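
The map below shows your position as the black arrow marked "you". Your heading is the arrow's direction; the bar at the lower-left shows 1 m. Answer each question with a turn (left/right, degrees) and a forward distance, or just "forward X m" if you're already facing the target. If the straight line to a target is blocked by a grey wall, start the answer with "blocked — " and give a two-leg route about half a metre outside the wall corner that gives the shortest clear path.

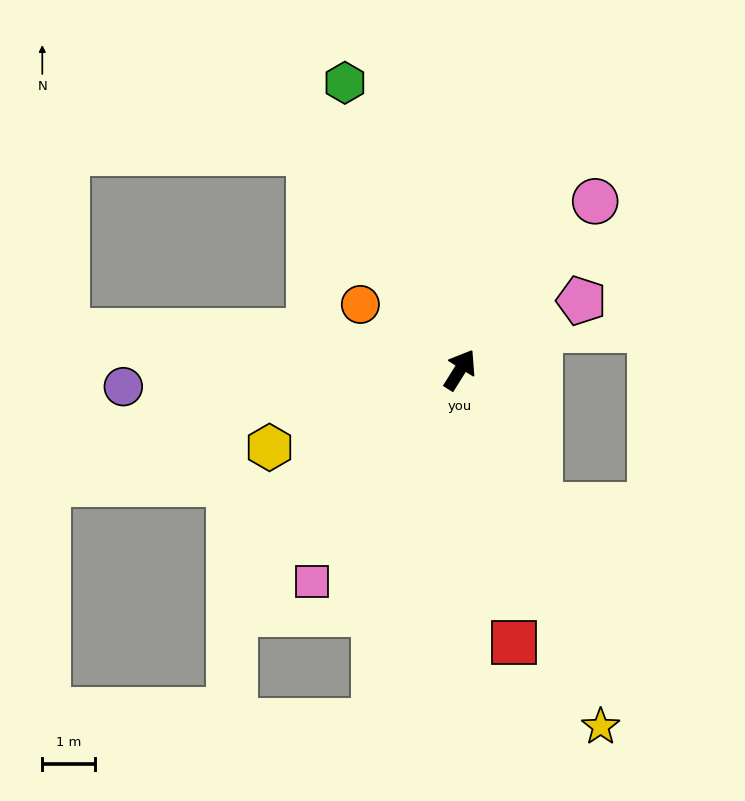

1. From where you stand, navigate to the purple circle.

turn left 125°, forward 6.4 m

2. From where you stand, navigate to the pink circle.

turn right 7°, forward 4.1 m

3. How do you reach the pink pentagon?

turn right 28°, forward 2.6 m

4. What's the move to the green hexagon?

turn left 54°, forward 5.8 m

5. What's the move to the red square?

turn right 137°, forward 5.2 m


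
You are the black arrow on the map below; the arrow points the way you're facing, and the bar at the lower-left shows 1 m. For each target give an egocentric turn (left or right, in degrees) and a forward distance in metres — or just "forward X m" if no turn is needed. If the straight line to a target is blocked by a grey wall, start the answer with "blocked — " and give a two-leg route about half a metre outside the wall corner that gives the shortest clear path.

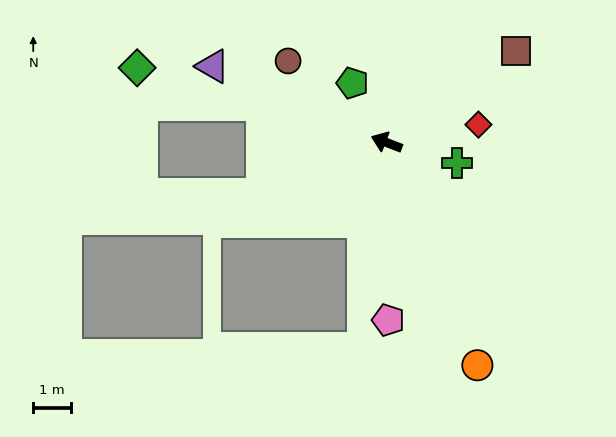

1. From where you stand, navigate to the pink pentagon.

turn left 112°, forward 4.7 m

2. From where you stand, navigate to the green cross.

turn right 175°, forward 1.9 m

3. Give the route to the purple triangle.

turn right 3°, forward 5.0 m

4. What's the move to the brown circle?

turn right 18°, forward 3.4 m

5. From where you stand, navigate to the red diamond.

turn right 148°, forward 2.5 m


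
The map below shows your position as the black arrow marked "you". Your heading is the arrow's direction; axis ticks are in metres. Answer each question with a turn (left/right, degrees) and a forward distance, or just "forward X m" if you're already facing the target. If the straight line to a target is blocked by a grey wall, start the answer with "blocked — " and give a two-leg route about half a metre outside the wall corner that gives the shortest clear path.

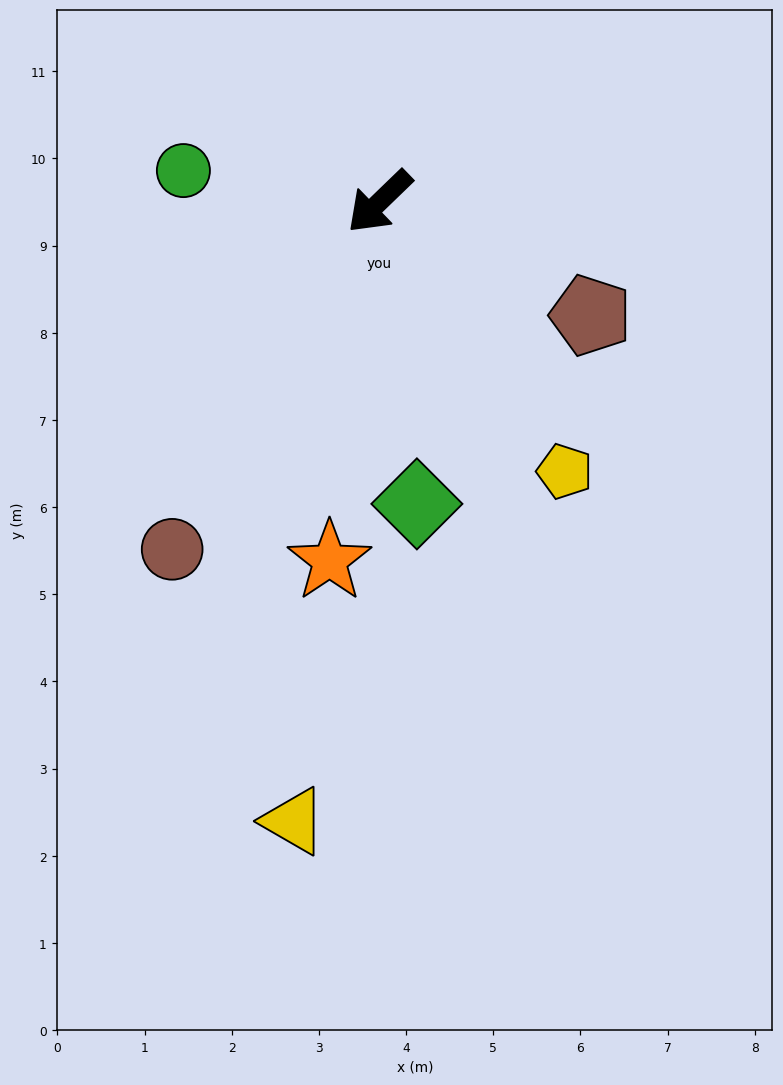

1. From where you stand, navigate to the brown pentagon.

turn left 108°, forward 2.7 m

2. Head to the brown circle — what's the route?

turn left 15°, forward 4.6 m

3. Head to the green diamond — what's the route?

turn left 53°, forward 3.5 m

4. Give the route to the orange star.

turn left 38°, forward 4.2 m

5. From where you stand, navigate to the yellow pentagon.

turn left 80°, forward 3.8 m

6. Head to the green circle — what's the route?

turn right 53°, forward 2.3 m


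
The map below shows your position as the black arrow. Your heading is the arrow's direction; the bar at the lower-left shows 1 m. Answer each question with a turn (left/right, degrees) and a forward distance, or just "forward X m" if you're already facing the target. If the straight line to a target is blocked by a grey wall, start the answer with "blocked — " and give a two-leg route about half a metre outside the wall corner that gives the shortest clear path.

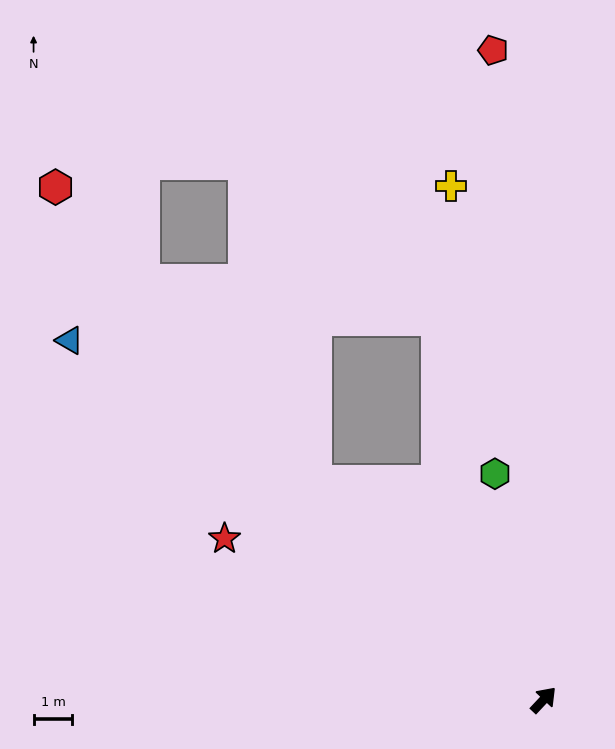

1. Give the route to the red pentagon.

turn left 48°, forward 16.8 m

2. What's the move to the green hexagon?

turn left 55°, forward 6.0 m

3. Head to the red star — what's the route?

turn left 106°, forward 9.2 m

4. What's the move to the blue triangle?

turn left 96°, forward 15.3 m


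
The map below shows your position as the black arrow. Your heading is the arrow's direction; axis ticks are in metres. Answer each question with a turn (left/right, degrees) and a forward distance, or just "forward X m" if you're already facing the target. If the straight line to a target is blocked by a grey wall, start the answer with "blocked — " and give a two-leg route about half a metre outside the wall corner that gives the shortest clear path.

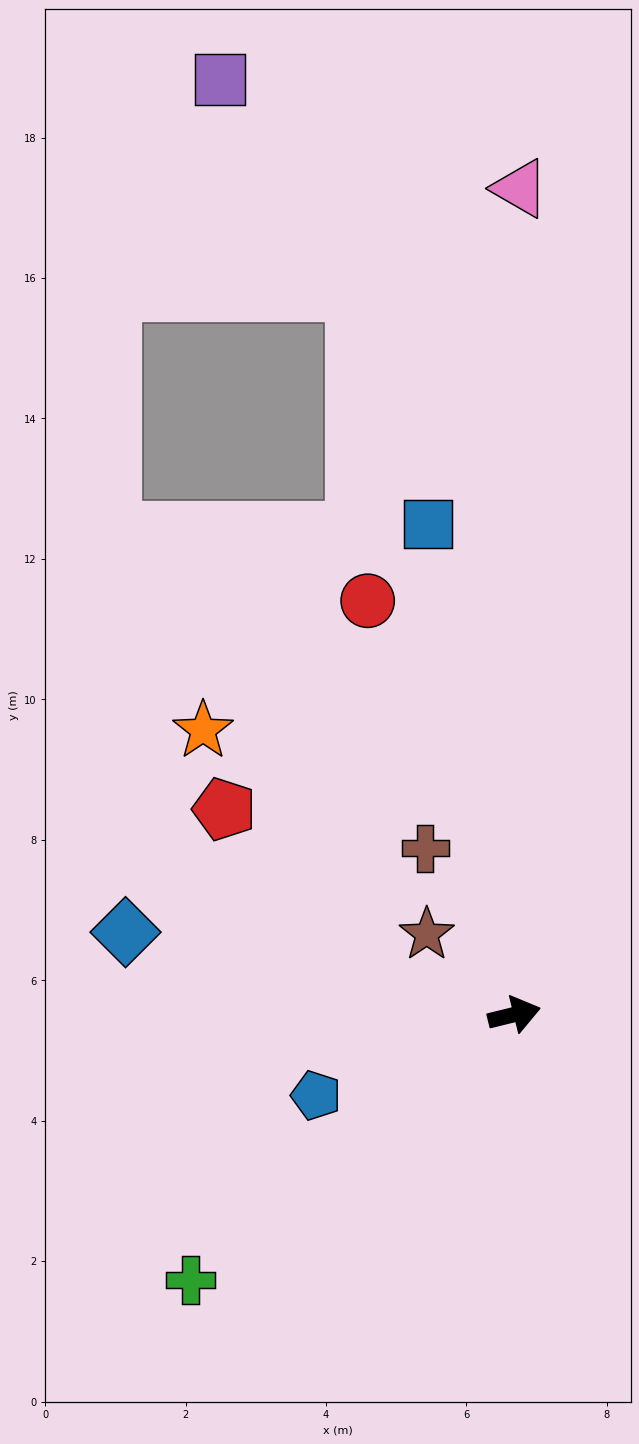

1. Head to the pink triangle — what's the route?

turn left 76°, forward 11.8 m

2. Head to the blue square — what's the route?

turn left 86°, forward 7.1 m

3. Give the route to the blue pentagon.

turn right 172°, forward 3.0 m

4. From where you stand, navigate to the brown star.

turn left 124°, forward 1.7 m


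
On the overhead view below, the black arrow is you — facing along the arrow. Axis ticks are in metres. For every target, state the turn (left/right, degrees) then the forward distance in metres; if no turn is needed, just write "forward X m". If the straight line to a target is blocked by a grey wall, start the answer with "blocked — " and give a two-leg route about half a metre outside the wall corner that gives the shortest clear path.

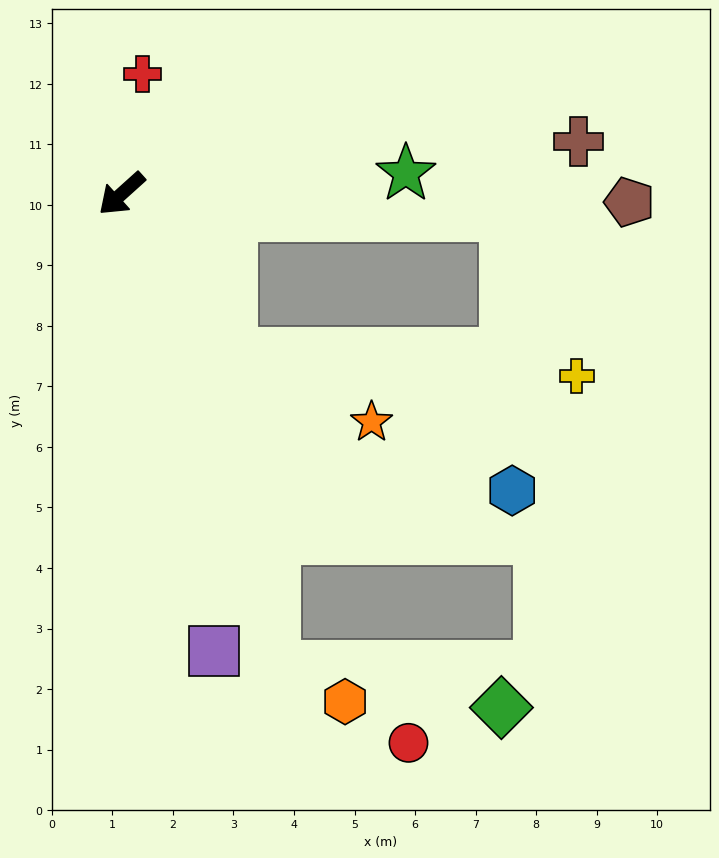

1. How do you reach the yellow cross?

blocked — turn left 83°, forward 3.2 m, then turn left 51°, forward 5.7 m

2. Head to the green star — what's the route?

turn left 142°, forward 4.7 m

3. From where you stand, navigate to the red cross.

turn right 142°, forward 2.0 m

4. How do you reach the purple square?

turn left 59°, forward 7.7 m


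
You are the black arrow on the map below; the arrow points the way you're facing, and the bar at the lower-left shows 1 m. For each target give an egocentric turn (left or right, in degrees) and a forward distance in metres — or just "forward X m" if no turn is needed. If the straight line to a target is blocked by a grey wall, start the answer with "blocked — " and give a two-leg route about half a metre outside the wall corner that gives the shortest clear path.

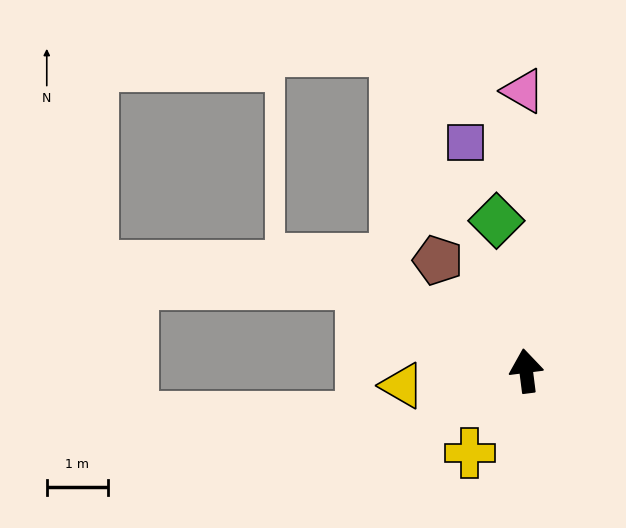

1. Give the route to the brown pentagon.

turn left 31°, forward 2.3 m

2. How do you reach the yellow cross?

turn left 138°, forward 1.6 m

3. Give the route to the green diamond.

turn left 4°, forward 2.5 m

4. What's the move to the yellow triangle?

turn left 90°, forward 2.0 m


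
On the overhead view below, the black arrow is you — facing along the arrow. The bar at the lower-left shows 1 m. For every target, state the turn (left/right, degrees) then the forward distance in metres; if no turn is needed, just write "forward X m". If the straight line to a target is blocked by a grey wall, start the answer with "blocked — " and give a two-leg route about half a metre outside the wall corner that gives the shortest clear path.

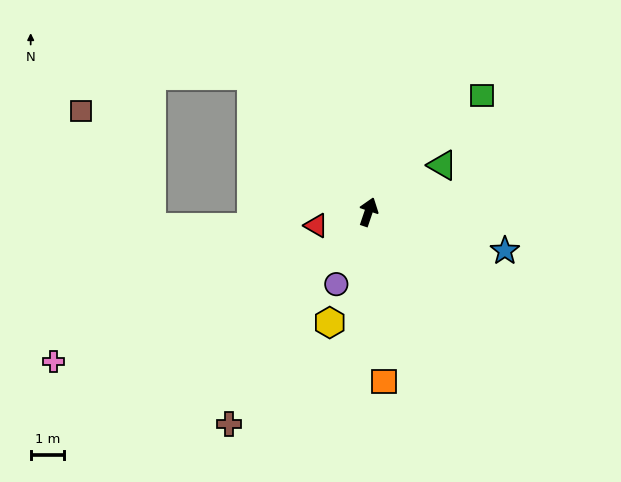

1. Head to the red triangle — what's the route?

turn left 123°, forward 1.6 m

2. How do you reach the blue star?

turn right 87°, forward 4.2 m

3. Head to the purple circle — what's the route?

turn left 175°, forward 2.4 m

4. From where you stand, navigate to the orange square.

turn right 156°, forward 5.1 m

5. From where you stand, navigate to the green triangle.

turn right 39°, forward 2.6 m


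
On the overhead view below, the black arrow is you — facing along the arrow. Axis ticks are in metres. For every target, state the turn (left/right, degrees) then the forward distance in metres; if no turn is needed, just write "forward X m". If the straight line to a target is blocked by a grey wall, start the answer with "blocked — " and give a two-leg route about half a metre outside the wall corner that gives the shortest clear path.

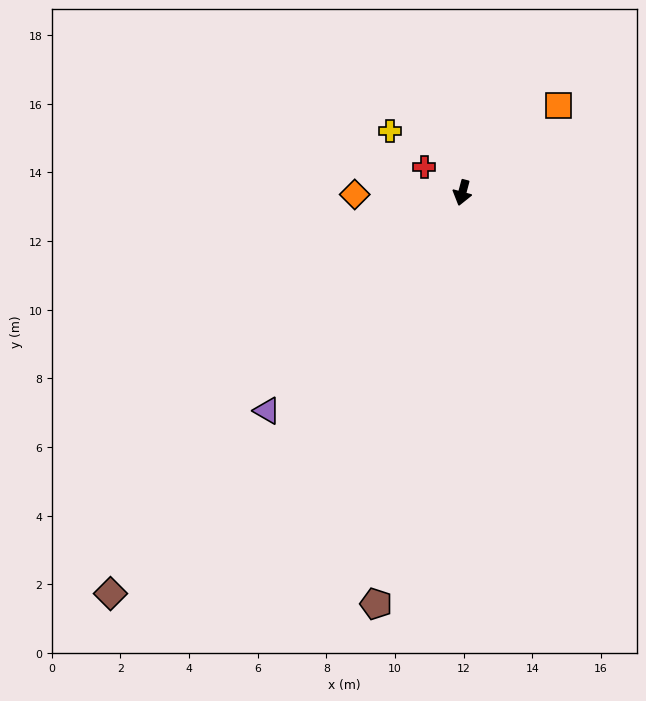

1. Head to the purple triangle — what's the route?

turn right 27°, forward 8.5 m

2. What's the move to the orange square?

turn left 147°, forward 3.8 m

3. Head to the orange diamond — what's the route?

turn right 74°, forward 3.1 m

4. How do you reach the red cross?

turn right 109°, forward 1.3 m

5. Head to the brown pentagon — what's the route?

turn left 3°, forward 12.2 m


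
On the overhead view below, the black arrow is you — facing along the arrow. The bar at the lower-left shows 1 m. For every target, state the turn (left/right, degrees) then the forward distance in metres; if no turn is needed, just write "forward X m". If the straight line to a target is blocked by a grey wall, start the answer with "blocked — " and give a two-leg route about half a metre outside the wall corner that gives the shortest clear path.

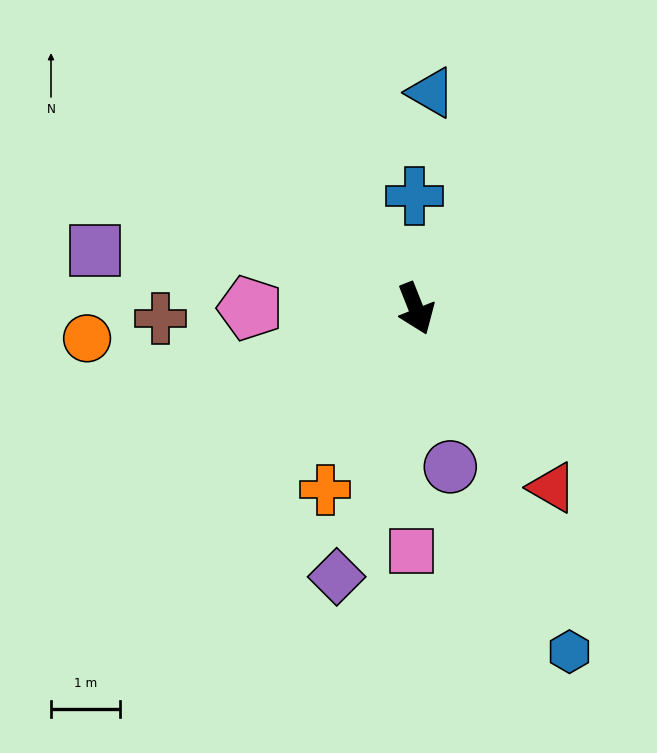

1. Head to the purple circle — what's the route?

turn right 9°, forward 2.3 m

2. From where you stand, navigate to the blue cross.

turn left 159°, forward 1.6 m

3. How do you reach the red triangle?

turn left 16°, forward 3.3 m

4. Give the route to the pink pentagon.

turn right 112°, forward 2.4 m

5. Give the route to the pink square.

turn right 23°, forward 3.5 m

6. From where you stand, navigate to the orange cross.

turn right 48°, forward 2.9 m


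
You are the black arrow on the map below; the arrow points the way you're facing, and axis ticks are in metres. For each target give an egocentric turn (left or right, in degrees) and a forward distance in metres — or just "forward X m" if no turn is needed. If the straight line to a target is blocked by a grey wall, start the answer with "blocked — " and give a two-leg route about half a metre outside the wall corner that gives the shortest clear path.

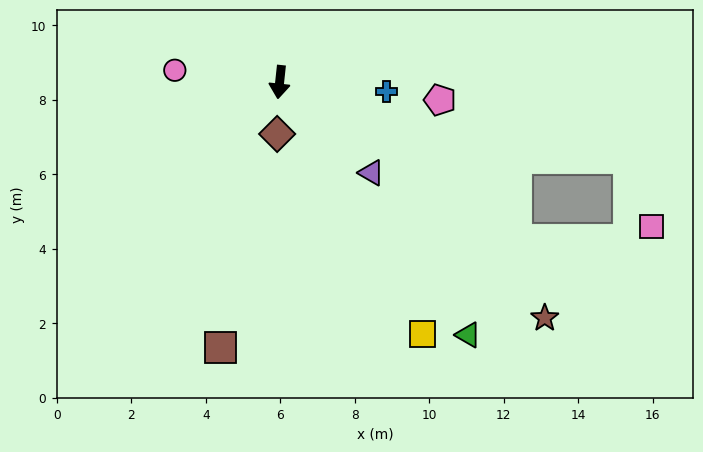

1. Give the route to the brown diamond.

turn left 3°, forward 1.4 m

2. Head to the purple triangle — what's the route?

turn left 51°, forward 3.5 m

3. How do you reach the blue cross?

turn left 91°, forward 2.9 m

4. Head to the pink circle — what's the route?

turn right 90°, forward 2.8 m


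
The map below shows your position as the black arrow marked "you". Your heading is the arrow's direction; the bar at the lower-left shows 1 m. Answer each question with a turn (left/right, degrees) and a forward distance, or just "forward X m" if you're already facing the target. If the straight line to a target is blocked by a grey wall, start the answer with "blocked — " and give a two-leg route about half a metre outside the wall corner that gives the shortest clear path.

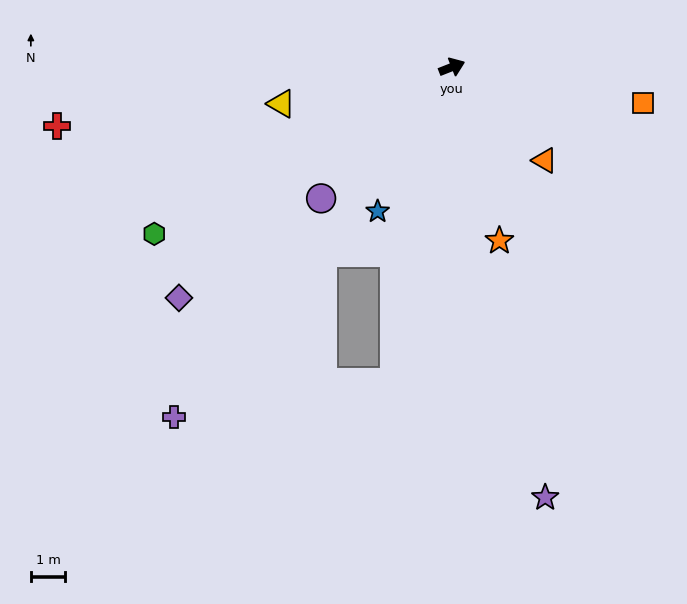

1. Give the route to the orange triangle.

turn right 67°, forward 3.8 m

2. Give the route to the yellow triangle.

turn left 171°, forward 5.1 m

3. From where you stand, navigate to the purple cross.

turn right 150°, forward 13.0 m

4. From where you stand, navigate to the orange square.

turn right 32°, forward 5.7 m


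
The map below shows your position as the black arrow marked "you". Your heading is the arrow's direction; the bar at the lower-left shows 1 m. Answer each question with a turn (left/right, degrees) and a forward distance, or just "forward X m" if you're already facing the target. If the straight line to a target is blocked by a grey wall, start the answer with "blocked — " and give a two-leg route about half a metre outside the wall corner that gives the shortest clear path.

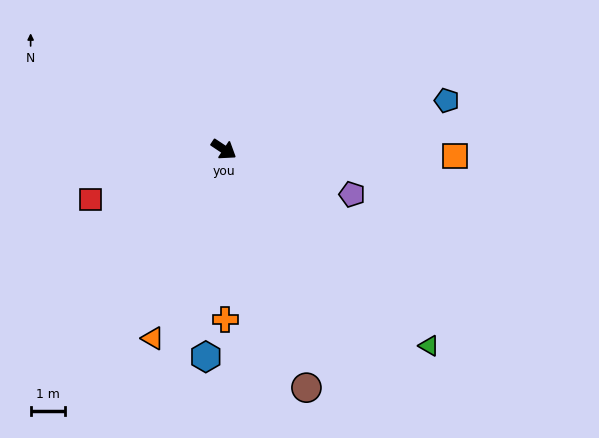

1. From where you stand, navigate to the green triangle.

turn right 10°, forward 8.2 m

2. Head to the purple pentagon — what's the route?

turn left 14°, forward 3.9 m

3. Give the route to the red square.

turn right 126°, forward 4.1 m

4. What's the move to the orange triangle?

turn right 77°, forward 5.9 m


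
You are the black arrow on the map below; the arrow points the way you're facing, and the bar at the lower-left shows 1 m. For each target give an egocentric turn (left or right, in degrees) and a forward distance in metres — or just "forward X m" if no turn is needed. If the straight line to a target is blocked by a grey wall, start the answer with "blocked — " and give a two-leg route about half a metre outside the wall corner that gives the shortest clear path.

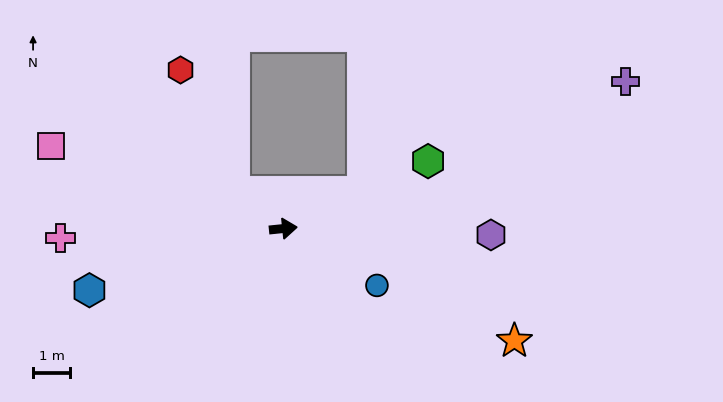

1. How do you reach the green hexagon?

turn left 19°, forward 4.3 m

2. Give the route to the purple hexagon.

turn right 8°, forward 5.6 m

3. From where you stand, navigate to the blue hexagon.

turn right 168°, forward 5.5 m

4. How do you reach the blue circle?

turn right 37°, forward 2.9 m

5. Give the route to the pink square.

turn left 155°, forward 6.6 m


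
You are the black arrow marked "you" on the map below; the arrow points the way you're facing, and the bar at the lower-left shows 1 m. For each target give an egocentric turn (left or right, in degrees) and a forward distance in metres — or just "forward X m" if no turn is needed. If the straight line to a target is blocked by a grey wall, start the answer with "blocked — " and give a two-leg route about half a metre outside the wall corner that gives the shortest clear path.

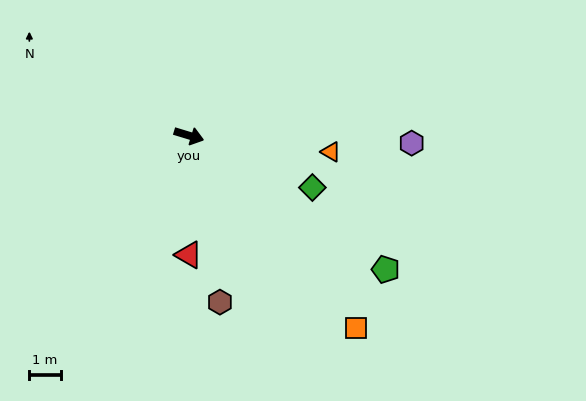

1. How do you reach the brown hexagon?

turn right 63°, forward 5.4 m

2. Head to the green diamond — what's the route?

turn right 6°, forward 4.3 m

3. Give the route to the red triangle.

turn right 73°, forward 3.8 m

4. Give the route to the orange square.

turn right 32°, forward 8.1 m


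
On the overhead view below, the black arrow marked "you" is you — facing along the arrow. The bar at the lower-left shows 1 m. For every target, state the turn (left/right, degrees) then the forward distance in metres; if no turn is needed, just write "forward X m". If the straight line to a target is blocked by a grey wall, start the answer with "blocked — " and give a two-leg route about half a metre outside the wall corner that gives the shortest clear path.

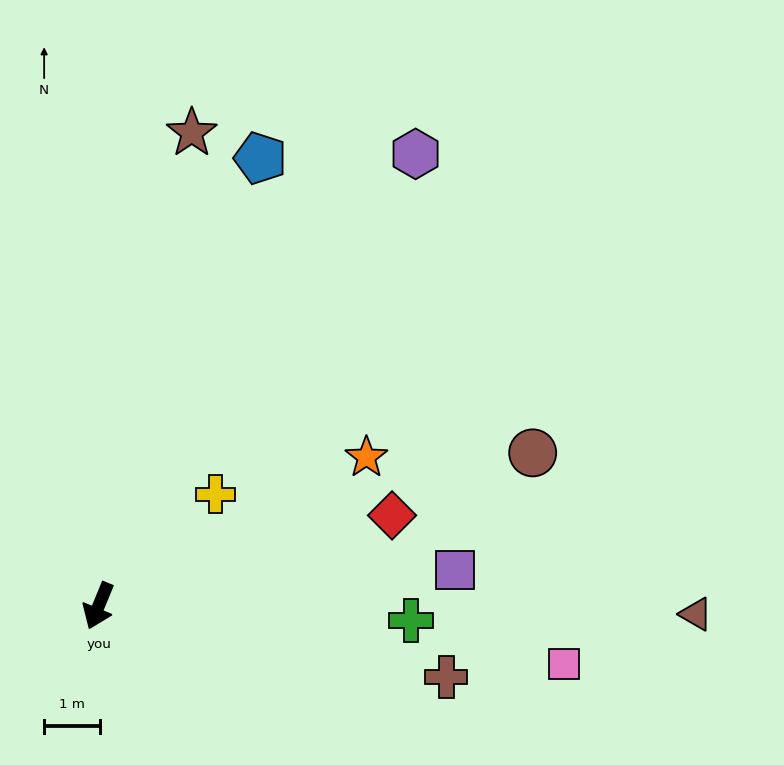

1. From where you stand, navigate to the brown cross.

turn left 101°, forward 6.4 m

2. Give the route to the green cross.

turn left 110°, forward 5.6 m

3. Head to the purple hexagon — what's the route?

turn left 167°, forward 9.9 m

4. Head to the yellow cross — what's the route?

turn left 156°, forward 2.9 m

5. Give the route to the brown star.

turn right 169°, forward 8.7 m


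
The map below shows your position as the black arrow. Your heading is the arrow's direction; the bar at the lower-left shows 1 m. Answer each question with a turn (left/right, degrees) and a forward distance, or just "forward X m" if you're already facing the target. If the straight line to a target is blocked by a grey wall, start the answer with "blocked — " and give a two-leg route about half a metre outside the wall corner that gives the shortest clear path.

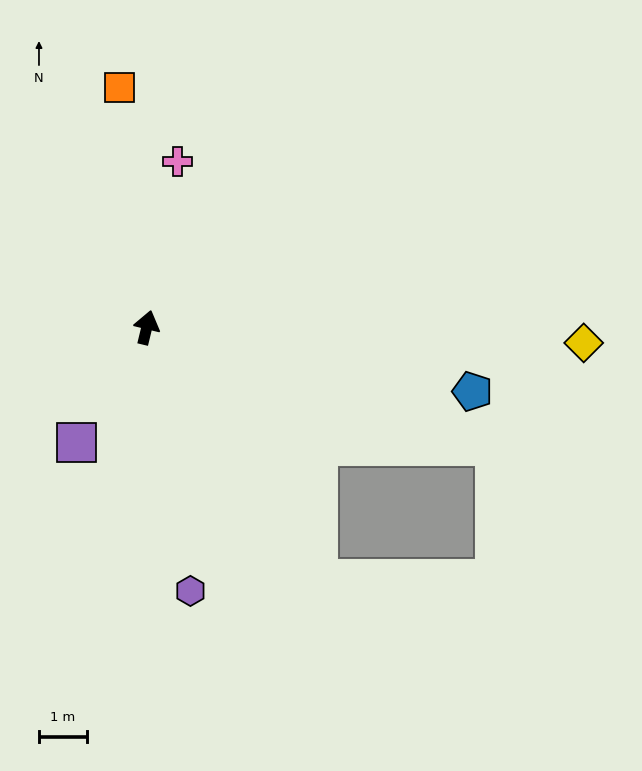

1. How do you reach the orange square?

turn left 20°, forward 5.1 m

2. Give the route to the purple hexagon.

turn right 157°, forward 5.6 m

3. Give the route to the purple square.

turn left 162°, forward 2.8 m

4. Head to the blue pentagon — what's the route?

turn right 88°, forward 7.0 m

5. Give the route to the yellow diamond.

turn right 78°, forward 9.2 m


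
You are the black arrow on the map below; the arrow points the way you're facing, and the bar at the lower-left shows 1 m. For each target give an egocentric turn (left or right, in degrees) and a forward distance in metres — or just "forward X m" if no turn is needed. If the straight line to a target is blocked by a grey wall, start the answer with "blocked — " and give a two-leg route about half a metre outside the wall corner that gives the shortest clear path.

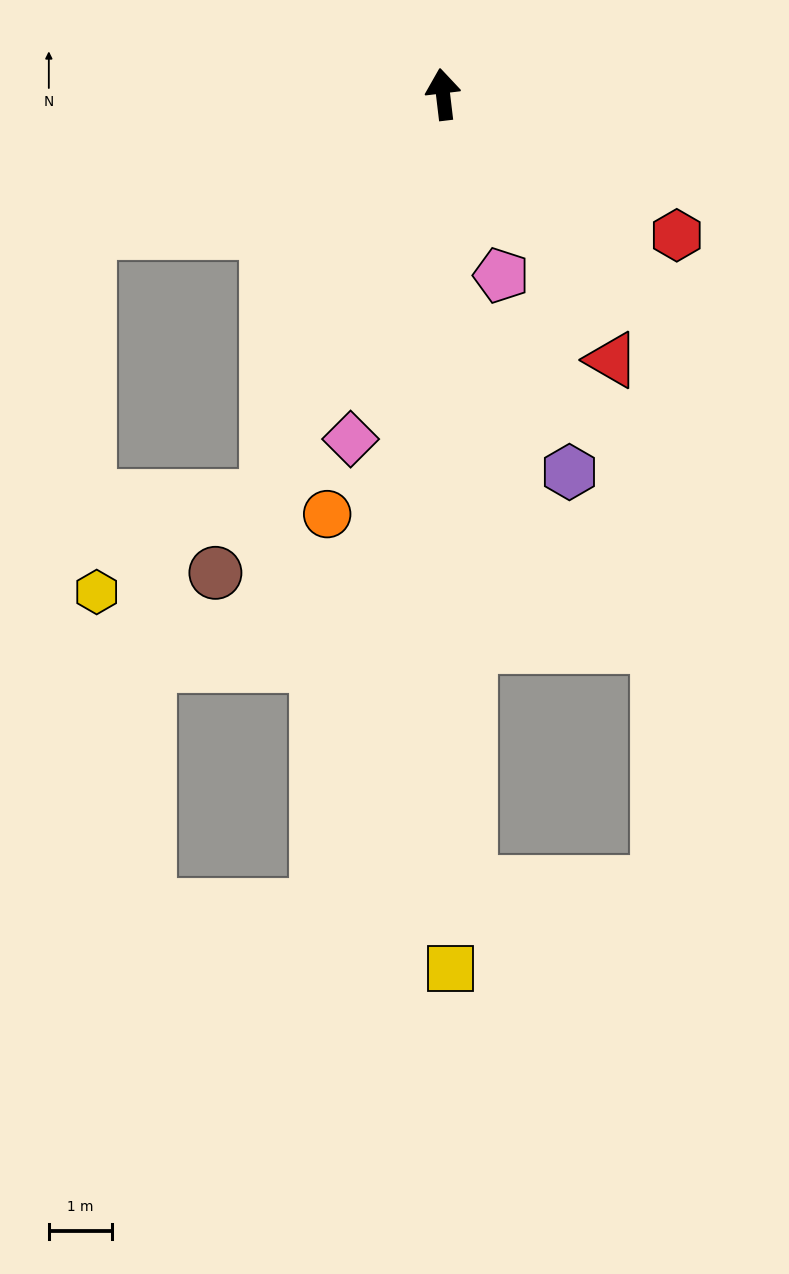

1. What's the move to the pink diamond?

turn left 158°, forward 5.6 m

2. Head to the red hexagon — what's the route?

turn right 128°, forward 4.3 m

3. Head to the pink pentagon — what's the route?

turn right 169°, forward 3.0 m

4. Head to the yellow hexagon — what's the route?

blocked — turn left 149°, forward 6.9 m, then turn right 36°, forward 3.1 m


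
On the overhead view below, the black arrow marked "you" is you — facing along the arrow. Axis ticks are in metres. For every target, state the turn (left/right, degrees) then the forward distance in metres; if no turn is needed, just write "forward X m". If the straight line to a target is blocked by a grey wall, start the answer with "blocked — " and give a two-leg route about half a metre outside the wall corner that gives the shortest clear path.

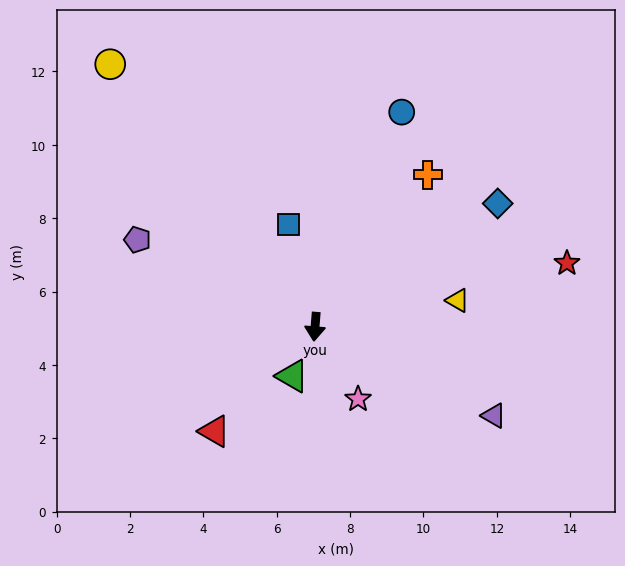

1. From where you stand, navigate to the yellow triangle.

turn left 105°, forward 4.0 m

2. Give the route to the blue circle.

turn left 163°, forward 6.3 m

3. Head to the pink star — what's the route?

turn left 35°, forward 2.3 m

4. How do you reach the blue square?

turn right 161°, forward 2.9 m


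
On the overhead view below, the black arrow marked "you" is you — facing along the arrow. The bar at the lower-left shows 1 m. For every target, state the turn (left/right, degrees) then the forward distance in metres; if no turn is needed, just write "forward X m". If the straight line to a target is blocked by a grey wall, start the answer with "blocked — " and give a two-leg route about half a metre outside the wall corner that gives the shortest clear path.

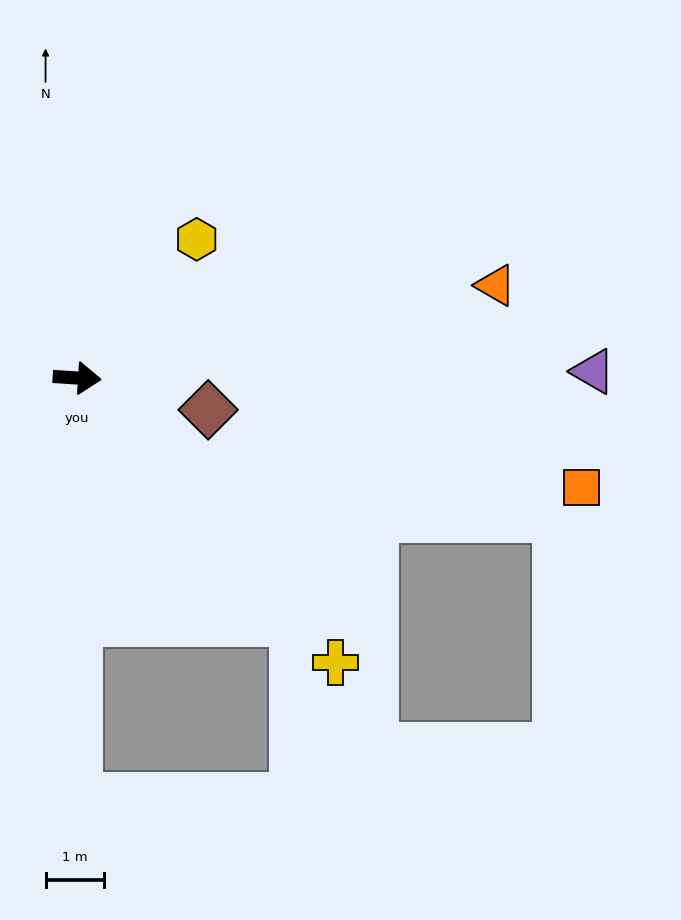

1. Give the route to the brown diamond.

turn right 10°, forward 2.3 m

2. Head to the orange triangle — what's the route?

turn left 16°, forward 7.4 m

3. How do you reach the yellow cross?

turn right 44°, forward 6.6 m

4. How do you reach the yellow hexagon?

turn left 53°, forward 3.1 m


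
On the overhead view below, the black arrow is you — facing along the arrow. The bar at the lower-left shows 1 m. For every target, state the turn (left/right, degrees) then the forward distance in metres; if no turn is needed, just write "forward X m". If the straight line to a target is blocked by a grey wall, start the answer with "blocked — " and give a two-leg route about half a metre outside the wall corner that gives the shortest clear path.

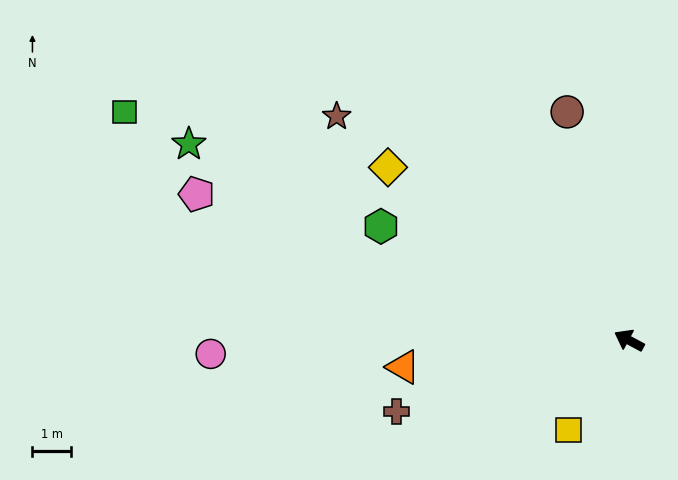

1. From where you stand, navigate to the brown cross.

turn left 45°, forward 6.3 m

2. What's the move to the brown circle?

turn right 47°, forward 6.1 m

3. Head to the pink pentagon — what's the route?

turn left 10°, forward 11.8 m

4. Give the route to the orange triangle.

turn left 35°, forward 5.9 m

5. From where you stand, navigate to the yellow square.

turn left 84°, forward 2.8 m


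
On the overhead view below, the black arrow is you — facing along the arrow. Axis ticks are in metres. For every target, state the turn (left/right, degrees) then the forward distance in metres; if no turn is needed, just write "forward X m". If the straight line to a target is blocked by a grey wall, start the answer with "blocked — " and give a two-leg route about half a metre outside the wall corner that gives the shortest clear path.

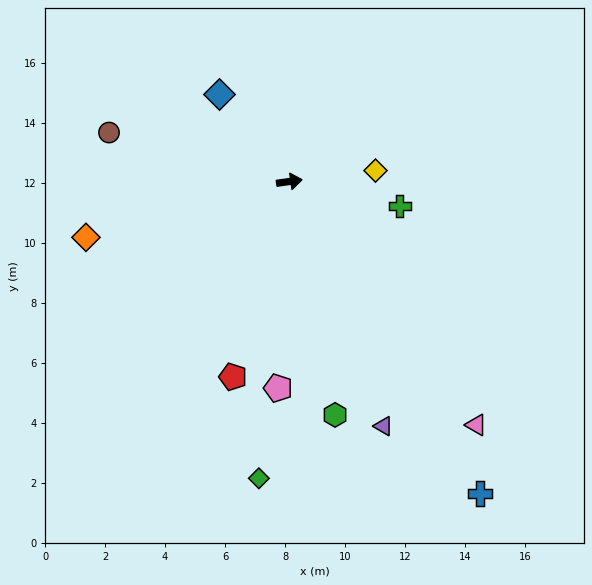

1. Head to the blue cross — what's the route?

turn right 67°, forward 12.2 m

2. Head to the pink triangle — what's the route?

turn right 60°, forward 10.2 m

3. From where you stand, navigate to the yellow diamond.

forward 2.9 m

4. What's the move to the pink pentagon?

turn right 101°, forward 6.9 m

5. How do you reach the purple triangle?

turn right 77°, forward 8.7 m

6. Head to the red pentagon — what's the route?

turn right 114°, forward 6.8 m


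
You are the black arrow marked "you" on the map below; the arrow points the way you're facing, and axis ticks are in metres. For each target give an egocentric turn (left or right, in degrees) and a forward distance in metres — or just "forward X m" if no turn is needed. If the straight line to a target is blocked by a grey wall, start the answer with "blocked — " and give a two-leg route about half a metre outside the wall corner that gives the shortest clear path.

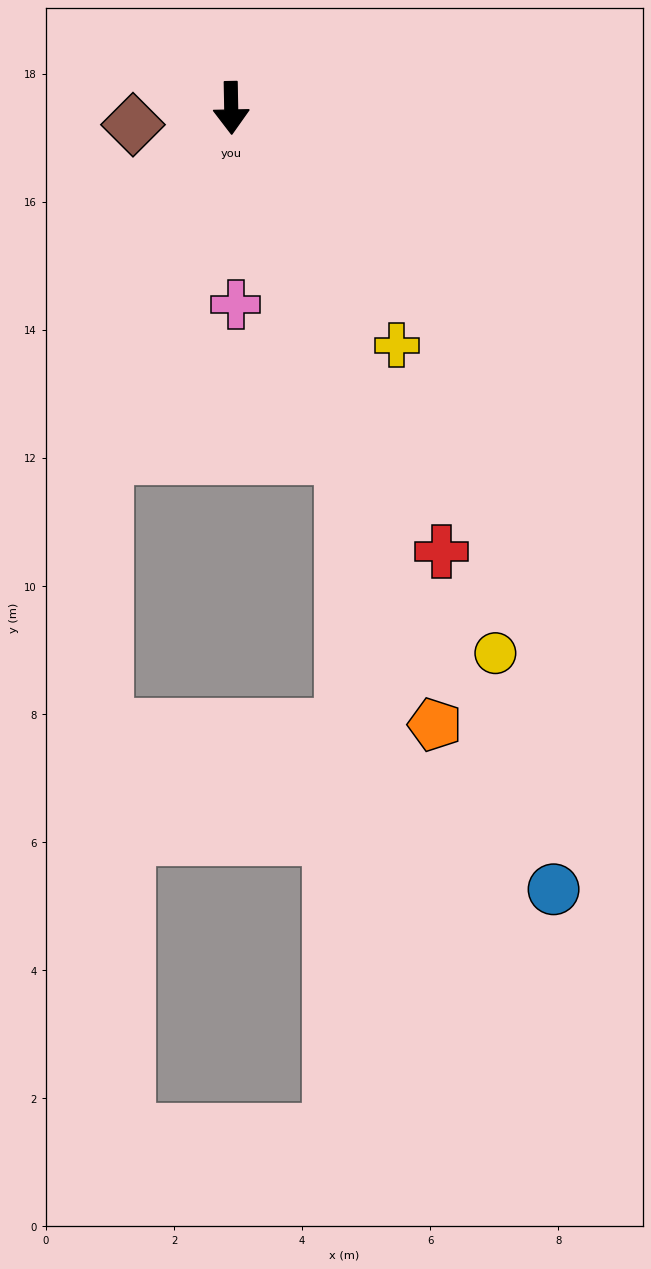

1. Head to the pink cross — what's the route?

forward 3.1 m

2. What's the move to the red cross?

turn left 24°, forward 7.7 m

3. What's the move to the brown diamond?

turn right 81°, forward 1.6 m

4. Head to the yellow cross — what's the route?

turn left 34°, forward 4.5 m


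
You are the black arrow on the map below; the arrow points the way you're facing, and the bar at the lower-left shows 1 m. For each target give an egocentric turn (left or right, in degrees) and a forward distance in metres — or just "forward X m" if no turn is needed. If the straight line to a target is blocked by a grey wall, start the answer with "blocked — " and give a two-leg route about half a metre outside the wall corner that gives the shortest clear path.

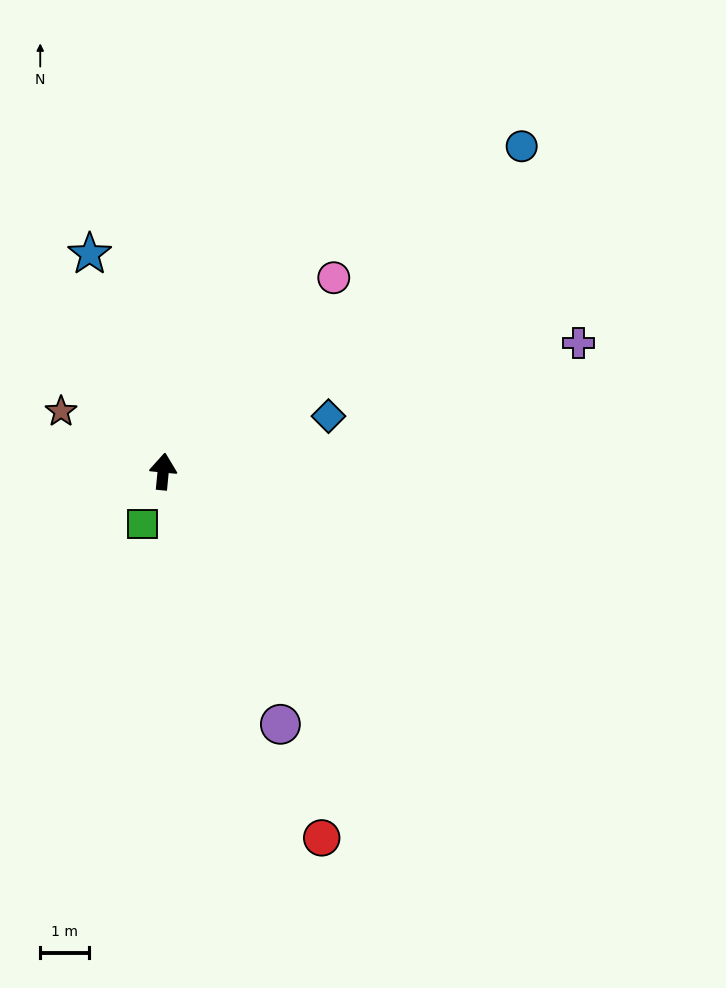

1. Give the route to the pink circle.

turn right 36°, forward 5.3 m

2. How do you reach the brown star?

turn left 65°, forward 2.4 m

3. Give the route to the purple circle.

turn right 150°, forward 5.8 m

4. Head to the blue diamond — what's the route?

turn right 66°, forward 3.6 m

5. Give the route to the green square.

turn left 164°, forward 1.2 m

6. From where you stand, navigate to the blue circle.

turn right 42°, forward 10.0 m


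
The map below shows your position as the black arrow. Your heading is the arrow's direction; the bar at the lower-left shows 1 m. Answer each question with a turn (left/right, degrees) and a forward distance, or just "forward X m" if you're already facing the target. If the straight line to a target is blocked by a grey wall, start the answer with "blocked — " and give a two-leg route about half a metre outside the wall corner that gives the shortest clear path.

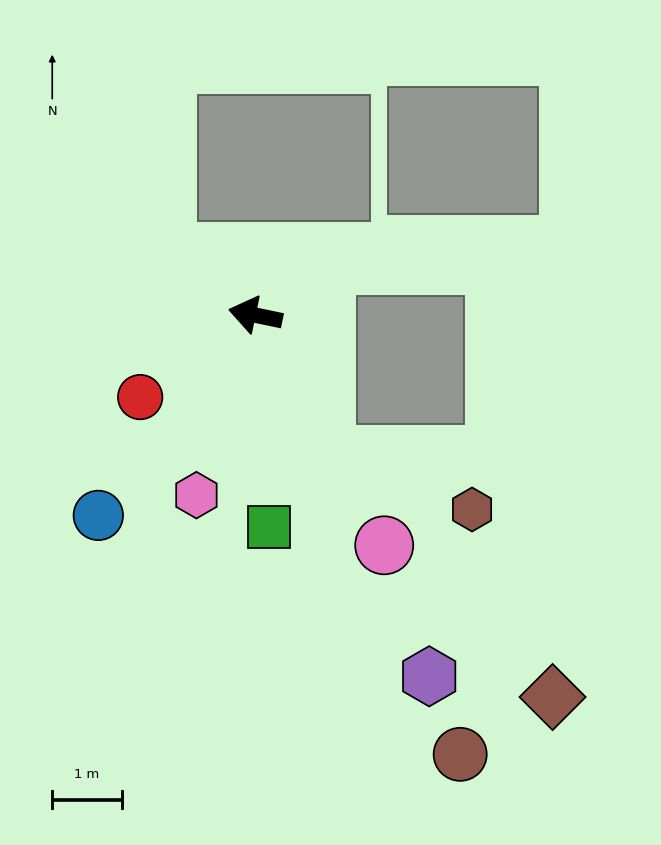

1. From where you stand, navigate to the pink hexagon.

turn left 84°, forward 2.7 m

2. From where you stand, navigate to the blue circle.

turn left 64°, forward 3.7 m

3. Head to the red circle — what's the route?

turn left 47°, forward 2.0 m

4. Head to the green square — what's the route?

turn left 106°, forward 3.0 m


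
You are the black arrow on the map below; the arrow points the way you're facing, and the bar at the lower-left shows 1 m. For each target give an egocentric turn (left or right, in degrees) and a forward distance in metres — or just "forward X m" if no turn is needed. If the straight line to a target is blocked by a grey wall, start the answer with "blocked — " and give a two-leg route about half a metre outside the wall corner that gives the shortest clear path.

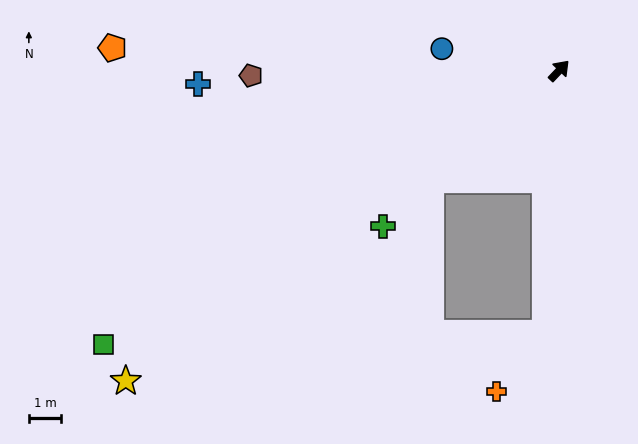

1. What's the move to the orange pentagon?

turn left 131°, forward 13.8 m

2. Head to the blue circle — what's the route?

turn left 123°, forward 3.7 m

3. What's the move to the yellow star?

turn left 169°, forward 16.4 m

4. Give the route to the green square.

turn left 165°, forward 16.4 m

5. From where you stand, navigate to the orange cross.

blocked — turn right 139°, forward 8.1 m, then turn right 38°, forward 2.3 m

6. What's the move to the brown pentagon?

turn left 134°, forward 9.5 m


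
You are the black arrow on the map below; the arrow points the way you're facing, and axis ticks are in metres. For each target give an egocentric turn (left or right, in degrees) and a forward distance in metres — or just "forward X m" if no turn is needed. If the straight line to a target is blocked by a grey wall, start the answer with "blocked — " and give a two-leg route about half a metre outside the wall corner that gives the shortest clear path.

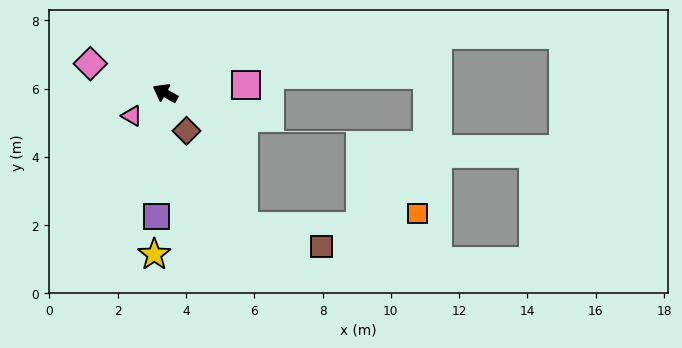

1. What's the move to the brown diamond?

turn left 148°, forward 1.3 m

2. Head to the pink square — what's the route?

turn right 145°, forward 2.4 m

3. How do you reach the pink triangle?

turn left 63°, forward 1.2 m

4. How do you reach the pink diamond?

turn left 7°, forward 2.4 m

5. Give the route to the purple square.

turn left 115°, forward 3.6 m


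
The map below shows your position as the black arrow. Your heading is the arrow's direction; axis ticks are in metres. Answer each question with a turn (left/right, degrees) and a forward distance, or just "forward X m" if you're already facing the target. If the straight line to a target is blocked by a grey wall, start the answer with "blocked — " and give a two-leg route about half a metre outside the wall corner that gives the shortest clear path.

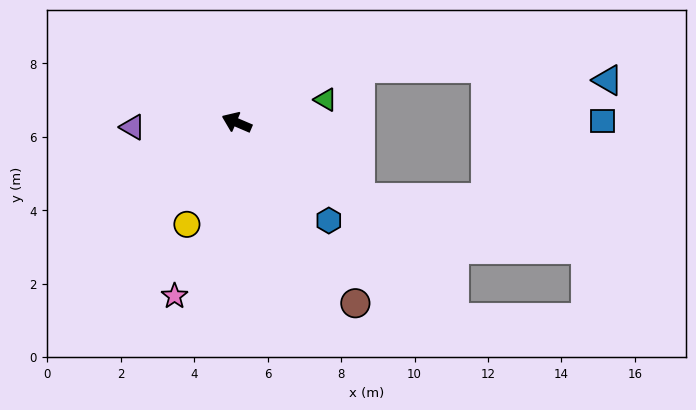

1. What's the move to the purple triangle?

turn left 26°, forward 2.8 m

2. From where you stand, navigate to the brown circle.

turn left 146°, forward 5.9 m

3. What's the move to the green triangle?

turn right 142°, forward 2.5 m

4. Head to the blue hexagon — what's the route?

turn left 156°, forward 3.7 m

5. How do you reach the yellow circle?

turn left 87°, forward 3.1 m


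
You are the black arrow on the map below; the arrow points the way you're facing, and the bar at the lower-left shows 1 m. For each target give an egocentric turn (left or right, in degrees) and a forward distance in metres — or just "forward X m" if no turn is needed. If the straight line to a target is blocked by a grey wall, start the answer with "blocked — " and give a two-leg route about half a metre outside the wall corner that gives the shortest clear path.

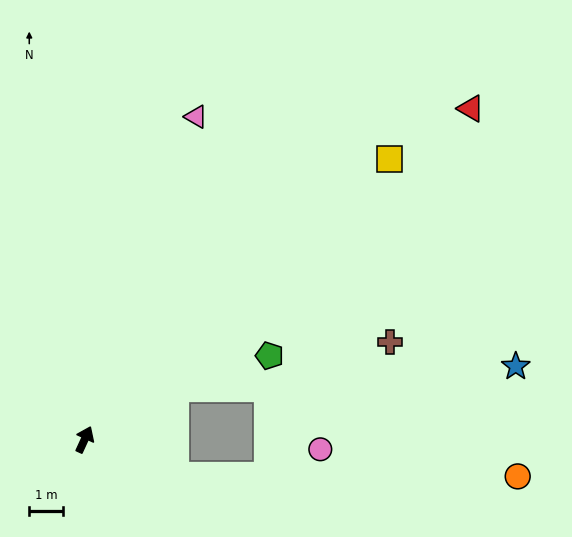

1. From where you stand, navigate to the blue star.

blocked — turn right 36°, forward 3.1 m, then turn right 26°, forward 10.3 m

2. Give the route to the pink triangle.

turn left 6°, forward 10.3 m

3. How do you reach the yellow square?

turn right 23°, forward 12.5 m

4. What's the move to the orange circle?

blocked — turn right 87°, forward 2.9 m, then turn left 21°, forward 10.3 m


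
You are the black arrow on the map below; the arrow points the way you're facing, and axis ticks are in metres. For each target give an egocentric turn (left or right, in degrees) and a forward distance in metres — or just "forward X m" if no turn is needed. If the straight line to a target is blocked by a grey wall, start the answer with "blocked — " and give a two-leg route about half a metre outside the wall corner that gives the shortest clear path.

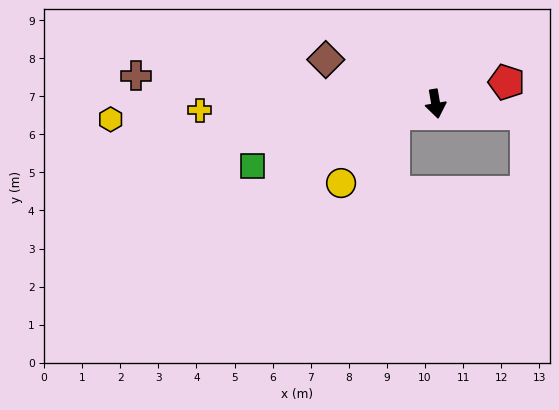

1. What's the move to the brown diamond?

turn right 122°, forward 3.1 m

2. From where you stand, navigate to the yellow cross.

turn right 98°, forward 6.2 m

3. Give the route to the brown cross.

turn right 105°, forward 7.9 m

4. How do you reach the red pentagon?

turn left 97°, forward 1.9 m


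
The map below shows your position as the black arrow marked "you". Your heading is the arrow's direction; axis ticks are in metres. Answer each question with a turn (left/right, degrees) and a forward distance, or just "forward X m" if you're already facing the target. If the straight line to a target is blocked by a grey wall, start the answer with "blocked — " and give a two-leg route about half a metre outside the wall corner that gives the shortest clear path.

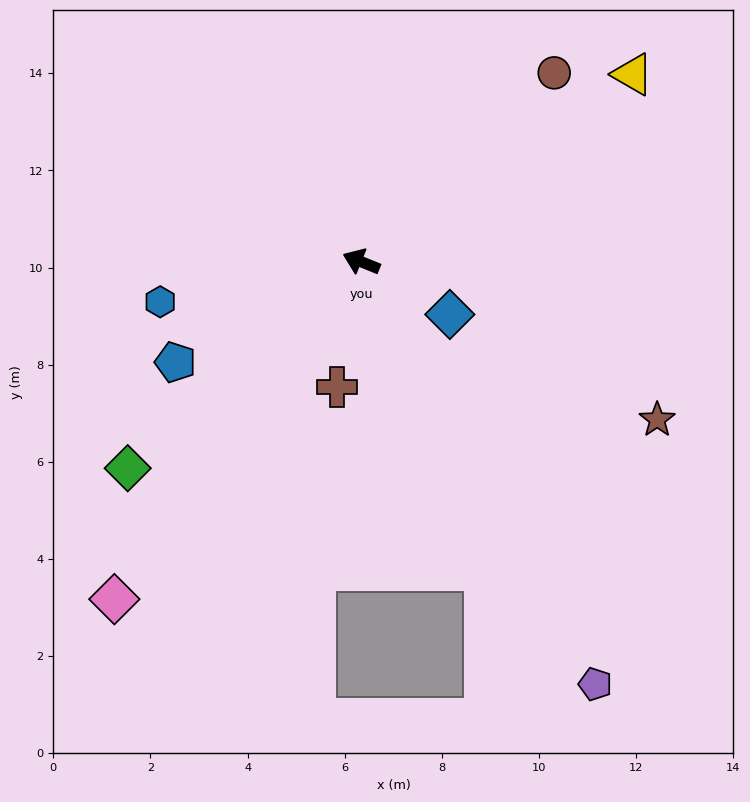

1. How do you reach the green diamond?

turn left 64°, forward 6.4 m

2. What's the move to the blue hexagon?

turn left 33°, forward 4.2 m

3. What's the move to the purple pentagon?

turn left 141°, forward 9.9 m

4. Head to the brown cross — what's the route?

turn left 101°, forward 2.6 m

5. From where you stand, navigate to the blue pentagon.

turn left 51°, forward 4.4 m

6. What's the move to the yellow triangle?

turn right 123°, forward 6.8 m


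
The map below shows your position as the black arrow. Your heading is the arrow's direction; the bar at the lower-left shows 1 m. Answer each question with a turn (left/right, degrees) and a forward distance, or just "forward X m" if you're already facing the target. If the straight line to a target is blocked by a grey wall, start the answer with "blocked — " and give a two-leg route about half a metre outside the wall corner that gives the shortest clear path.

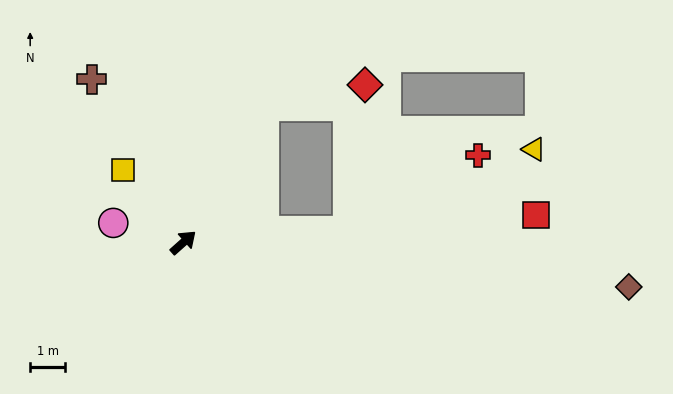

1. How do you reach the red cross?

blocked — turn right 38°, forward 4.7 m, then turn left 26°, forward 4.3 m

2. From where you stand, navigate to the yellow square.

turn left 88°, forward 2.7 m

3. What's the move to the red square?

turn right 37°, forward 10.1 m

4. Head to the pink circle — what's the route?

turn left 123°, forward 2.1 m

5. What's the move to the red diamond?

blocked — turn left 18°, forward 4.5 m, then turn right 48°, forward 2.9 m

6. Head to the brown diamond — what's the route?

turn right 47°, forward 12.8 m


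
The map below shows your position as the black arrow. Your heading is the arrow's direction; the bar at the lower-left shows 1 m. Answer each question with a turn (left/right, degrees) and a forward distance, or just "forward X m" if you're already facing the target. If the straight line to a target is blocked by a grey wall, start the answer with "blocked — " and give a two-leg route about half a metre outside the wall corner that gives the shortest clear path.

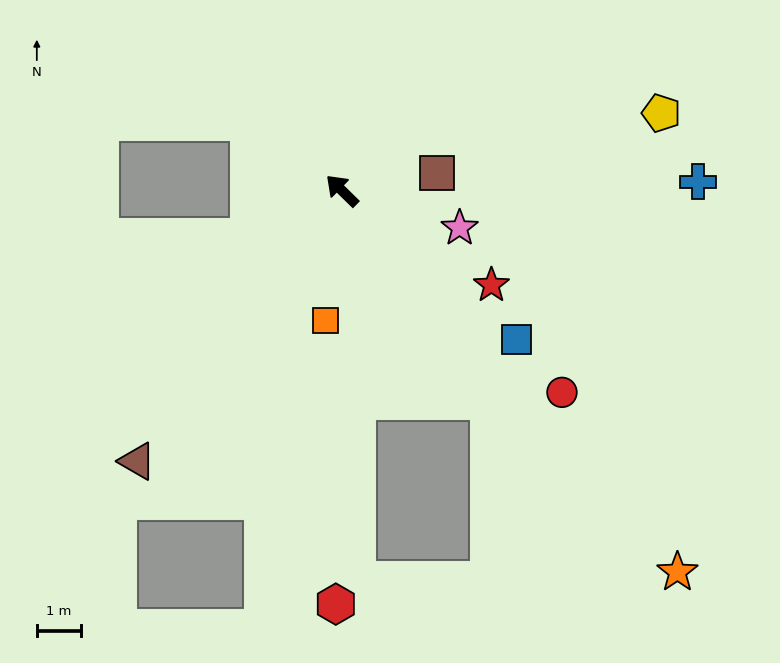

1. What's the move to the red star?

turn right 168°, forward 4.0 m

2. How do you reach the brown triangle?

turn left 97°, forward 7.8 m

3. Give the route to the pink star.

turn right 153°, forward 2.8 m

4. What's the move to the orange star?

turn left 176°, forward 11.6 m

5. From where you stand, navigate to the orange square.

turn left 127°, forward 3.0 m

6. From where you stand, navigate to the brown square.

turn right 125°, forward 2.2 m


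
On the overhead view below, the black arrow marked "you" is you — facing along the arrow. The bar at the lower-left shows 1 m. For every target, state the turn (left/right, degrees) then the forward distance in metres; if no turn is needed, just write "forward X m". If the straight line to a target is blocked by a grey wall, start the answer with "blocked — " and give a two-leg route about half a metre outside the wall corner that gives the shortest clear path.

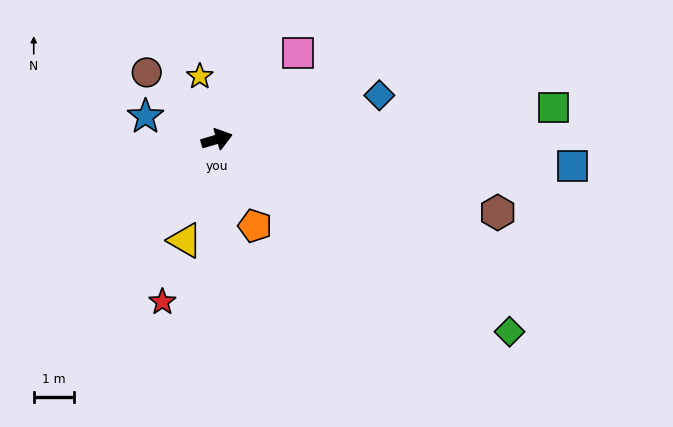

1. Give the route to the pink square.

turn left 30°, forward 3.0 m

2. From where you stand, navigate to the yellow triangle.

turn right 124°, forward 2.7 m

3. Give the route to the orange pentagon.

turn right 83°, forward 2.4 m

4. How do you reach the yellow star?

turn left 89°, forward 1.6 m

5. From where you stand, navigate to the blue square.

turn right 21°, forward 8.9 m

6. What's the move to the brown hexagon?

turn right 31°, forward 7.3 m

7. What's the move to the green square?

turn right 11°, forward 8.5 m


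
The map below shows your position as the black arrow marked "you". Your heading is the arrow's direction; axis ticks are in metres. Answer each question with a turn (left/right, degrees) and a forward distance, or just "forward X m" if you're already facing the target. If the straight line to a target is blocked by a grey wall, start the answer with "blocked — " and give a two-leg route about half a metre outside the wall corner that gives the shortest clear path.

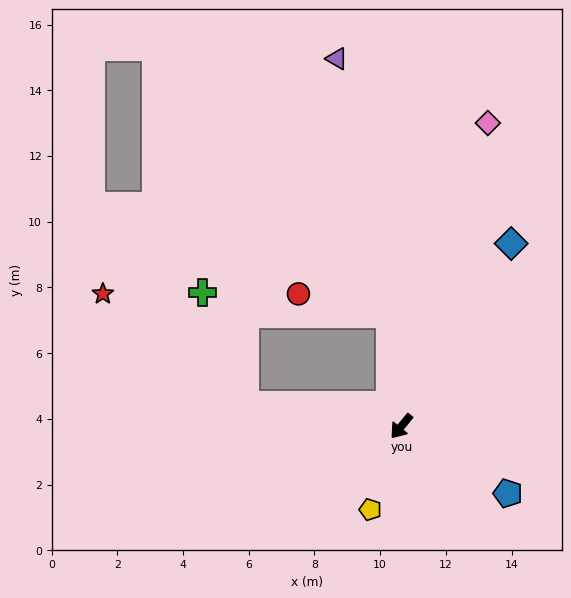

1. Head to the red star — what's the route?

blocked — turn right 59°, forward 4.8 m, then turn right 30°, forward 5.5 m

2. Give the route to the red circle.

blocked — turn right 135°, forward 3.4 m, then turn left 72°, forward 2.9 m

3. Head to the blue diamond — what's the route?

turn right 172°, forward 6.5 m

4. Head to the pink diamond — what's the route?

turn right 157°, forward 9.6 m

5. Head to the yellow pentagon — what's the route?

turn left 19°, forward 2.7 m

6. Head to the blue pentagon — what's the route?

turn left 97°, forward 3.8 m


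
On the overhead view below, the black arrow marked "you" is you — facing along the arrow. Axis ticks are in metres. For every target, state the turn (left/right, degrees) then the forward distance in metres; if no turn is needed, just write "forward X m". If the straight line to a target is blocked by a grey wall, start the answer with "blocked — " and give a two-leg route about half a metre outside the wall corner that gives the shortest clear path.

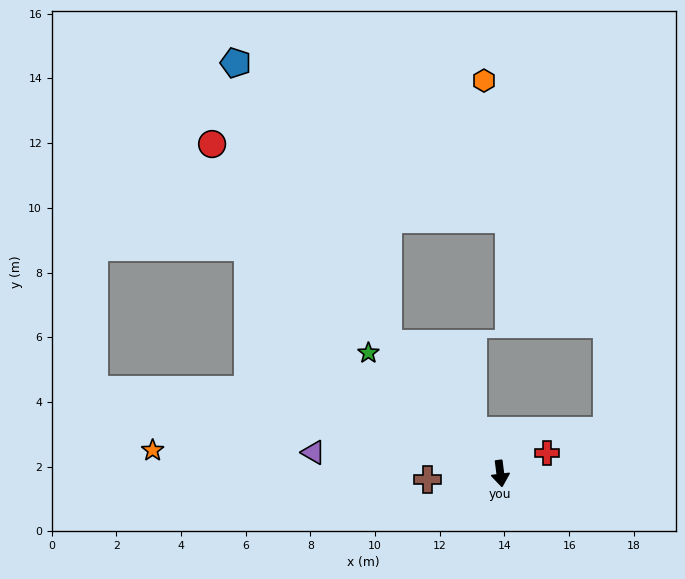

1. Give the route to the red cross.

turn left 107°, forward 1.6 m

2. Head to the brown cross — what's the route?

turn right 93°, forward 2.3 m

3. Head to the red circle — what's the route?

turn right 146°, forward 13.5 m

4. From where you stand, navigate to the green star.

turn right 140°, forward 5.5 m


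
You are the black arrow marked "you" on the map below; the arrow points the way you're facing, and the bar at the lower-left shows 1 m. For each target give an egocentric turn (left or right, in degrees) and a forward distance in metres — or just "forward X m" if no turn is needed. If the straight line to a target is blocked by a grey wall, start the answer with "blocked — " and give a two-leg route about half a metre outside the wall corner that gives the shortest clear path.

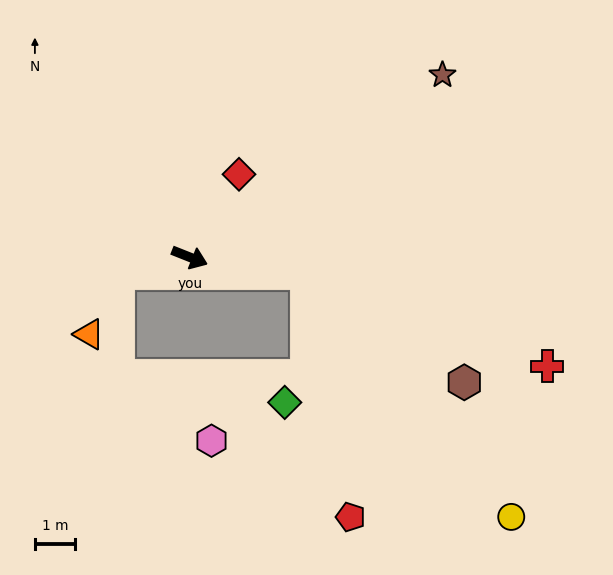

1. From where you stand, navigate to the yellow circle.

blocked — turn left 14°, forward 3.0 m, then turn right 42°, forward 8.0 m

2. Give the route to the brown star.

turn left 57°, forward 7.8 m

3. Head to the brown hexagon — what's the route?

blocked — turn left 14°, forward 3.0 m, then turn right 27°, forward 4.8 m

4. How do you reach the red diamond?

turn left 81°, forward 2.4 m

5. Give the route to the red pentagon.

blocked — turn left 14°, forward 3.0 m, then turn right 72°, forward 6.2 m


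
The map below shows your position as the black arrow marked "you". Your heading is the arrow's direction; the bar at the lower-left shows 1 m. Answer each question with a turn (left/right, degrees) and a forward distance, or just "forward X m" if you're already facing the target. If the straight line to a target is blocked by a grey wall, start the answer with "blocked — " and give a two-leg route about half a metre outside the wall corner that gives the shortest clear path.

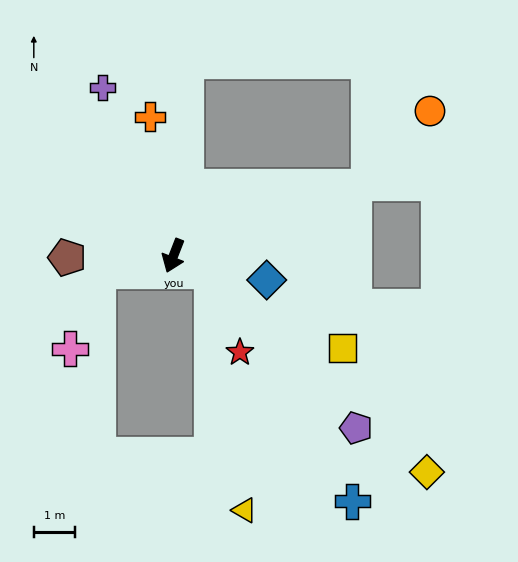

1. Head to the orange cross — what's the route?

turn right 149°, forward 3.4 m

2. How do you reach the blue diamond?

turn left 97°, forward 2.3 m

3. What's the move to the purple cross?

turn right 136°, forward 4.4 m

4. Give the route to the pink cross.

blocked — turn right 57°, forward 1.8 m, then turn left 58°, forward 2.0 m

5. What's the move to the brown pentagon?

turn right 68°, forward 2.6 m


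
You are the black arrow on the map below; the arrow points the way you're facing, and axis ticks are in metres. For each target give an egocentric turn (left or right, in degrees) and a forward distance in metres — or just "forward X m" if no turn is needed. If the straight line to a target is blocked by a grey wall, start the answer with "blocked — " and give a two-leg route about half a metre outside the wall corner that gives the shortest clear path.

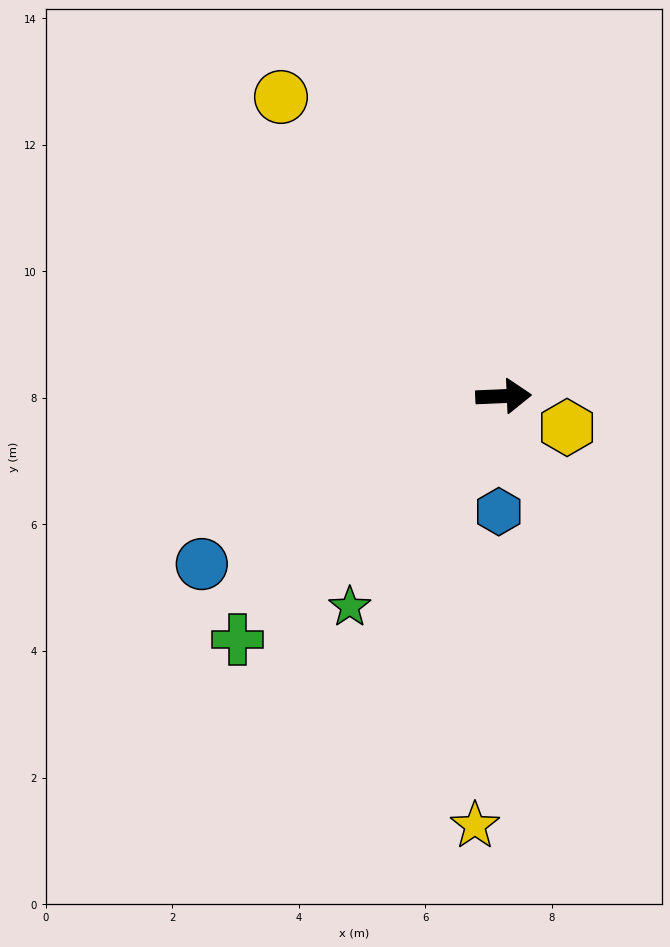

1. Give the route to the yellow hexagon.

turn right 29°, forward 1.1 m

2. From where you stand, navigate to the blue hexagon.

turn right 95°, forward 1.8 m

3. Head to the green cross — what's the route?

turn right 140°, forward 5.7 m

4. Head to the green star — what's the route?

turn right 129°, forward 4.1 m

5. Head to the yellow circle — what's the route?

turn left 124°, forward 5.9 m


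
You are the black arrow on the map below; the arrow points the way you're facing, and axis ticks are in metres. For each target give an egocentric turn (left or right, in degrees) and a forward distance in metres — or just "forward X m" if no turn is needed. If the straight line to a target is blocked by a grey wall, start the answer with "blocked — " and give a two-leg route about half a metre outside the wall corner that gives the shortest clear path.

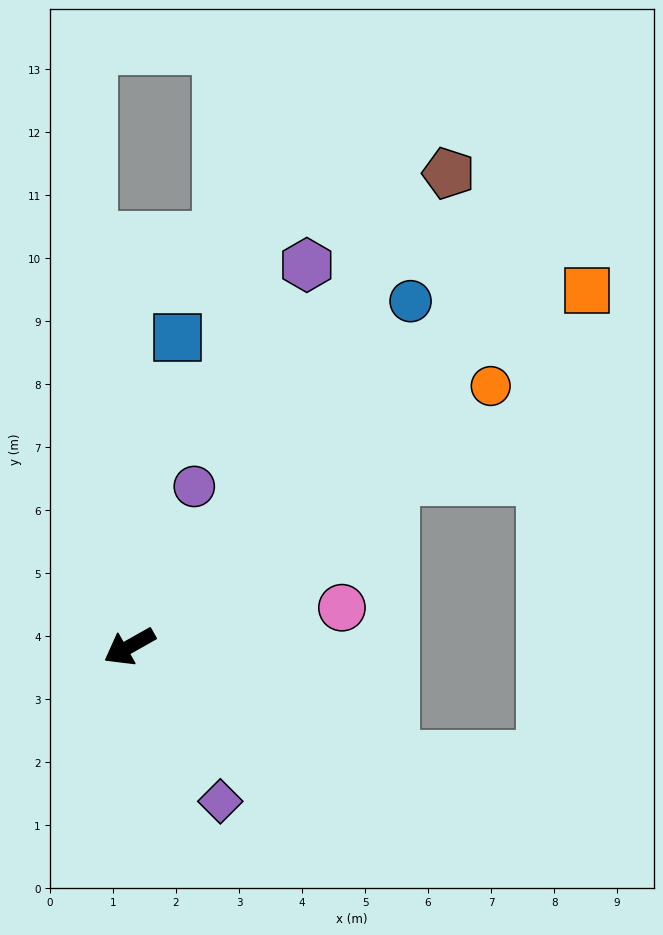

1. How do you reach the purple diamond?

turn left 91°, forward 2.8 m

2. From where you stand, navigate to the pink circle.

turn left 161°, forward 3.4 m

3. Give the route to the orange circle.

turn right 174°, forward 7.1 m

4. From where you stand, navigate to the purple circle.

turn right 141°, forward 2.7 m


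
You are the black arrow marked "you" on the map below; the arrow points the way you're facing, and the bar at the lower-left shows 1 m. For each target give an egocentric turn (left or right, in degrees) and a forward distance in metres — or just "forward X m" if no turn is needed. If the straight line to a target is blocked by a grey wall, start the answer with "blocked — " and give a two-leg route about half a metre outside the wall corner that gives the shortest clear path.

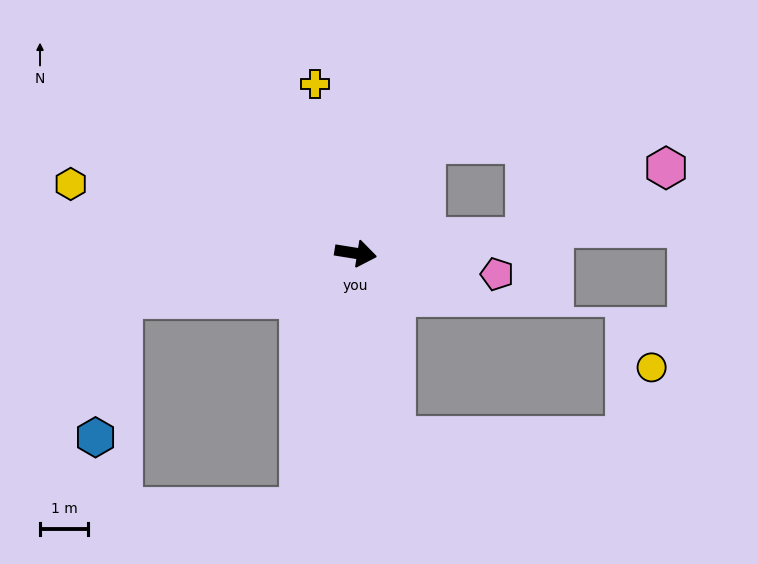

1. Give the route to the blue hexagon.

blocked — turn right 160°, forward 4.9 m, then turn left 68°, forward 3.0 m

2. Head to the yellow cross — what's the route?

turn left 113°, forward 3.6 m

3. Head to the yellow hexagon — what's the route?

turn left 175°, forward 6.1 m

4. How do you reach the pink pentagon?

forward 3.0 m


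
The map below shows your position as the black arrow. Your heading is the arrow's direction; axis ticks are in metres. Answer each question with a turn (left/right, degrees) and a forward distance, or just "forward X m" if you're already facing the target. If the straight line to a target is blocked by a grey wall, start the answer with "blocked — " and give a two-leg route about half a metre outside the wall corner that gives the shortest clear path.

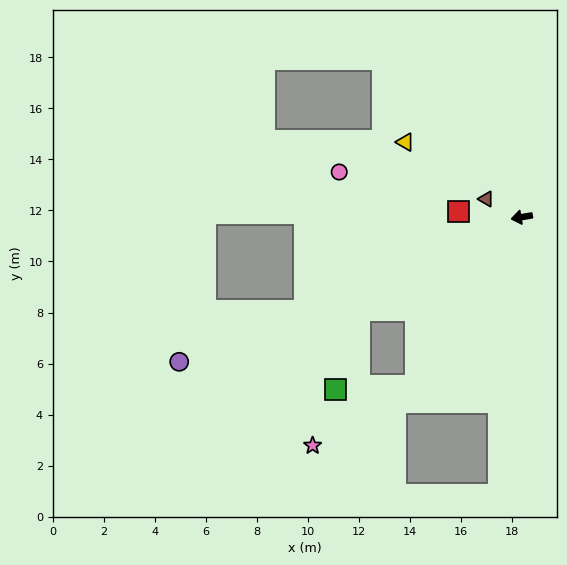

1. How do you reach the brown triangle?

turn right 37°, forward 1.6 m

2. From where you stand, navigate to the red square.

turn right 14°, forward 2.5 m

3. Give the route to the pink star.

blocked — turn left 48°, forward 7.8 m, then turn right 27°, forward 4.7 m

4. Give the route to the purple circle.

turn left 13°, forward 14.6 m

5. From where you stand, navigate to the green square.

blocked — turn left 20°, forward 7.4 m, then turn left 43°, forward 3.2 m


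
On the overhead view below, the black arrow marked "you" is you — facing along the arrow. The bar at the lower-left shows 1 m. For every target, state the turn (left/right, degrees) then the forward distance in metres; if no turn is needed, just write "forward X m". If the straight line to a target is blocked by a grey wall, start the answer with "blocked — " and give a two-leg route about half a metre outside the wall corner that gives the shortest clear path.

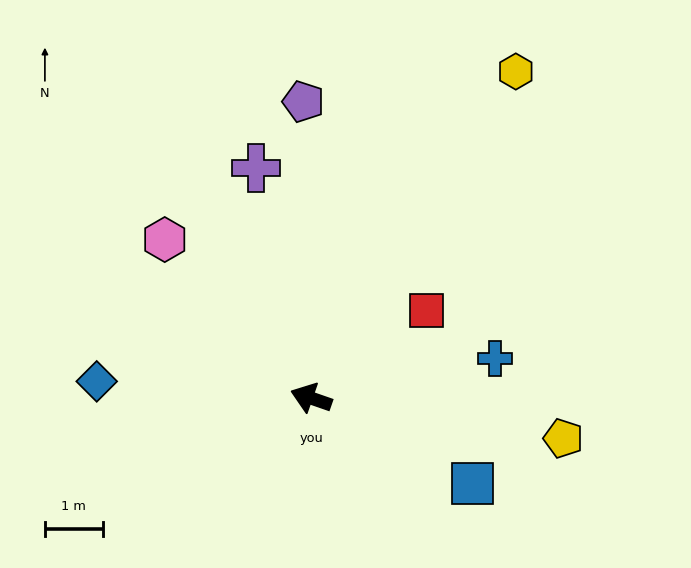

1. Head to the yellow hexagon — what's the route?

turn right 103°, forward 6.7 m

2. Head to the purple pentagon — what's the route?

turn right 69°, forward 5.1 m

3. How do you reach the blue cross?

turn right 149°, forward 3.3 m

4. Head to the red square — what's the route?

turn right 124°, forward 2.5 m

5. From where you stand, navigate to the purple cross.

turn right 57°, forward 4.1 m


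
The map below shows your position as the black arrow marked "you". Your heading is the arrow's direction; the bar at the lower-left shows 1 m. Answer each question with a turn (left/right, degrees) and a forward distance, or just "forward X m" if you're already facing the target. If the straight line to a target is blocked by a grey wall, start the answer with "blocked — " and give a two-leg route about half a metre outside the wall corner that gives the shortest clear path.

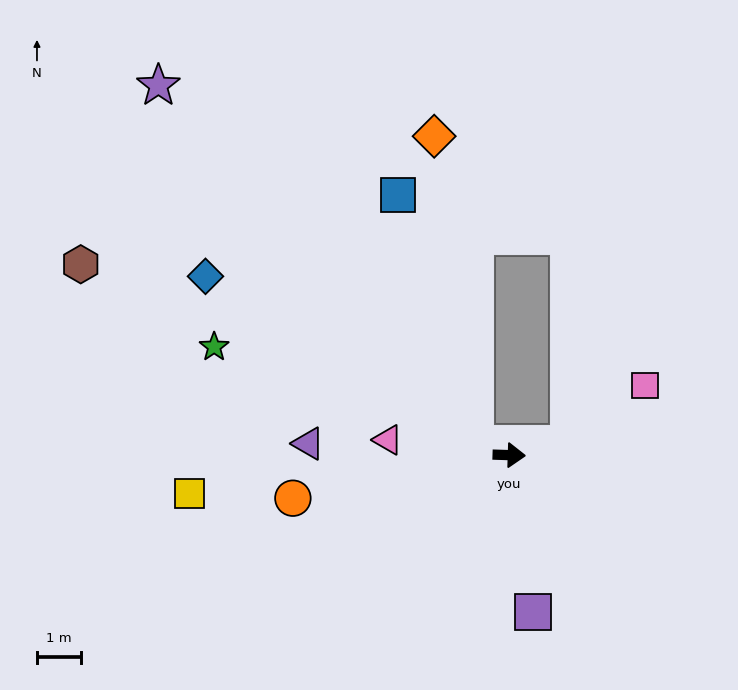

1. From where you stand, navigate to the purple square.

turn right 80°, forward 3.6 m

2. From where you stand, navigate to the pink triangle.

turn left 175°, forward 2.8 m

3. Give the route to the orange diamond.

blocked — turn left 164°, forward 0.8 m, then turn right 65°, forward 7.1 m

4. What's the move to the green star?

turn left 162°, forward 7.2 m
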